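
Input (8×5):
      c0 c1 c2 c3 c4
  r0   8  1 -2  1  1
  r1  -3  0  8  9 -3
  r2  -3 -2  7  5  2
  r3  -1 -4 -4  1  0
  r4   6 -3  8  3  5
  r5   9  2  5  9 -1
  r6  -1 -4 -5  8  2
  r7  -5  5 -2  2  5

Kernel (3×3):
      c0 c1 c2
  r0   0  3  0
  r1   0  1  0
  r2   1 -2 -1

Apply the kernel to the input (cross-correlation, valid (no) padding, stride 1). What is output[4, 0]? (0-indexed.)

5

The receptive field on the input at this output position is [6 -3 8 / 9 2 5 / -1 -4 -5]. Elementwise product with the kernel and sum: -3·3 + 2·1 + -1·1 + -4·-2 + -5·-1.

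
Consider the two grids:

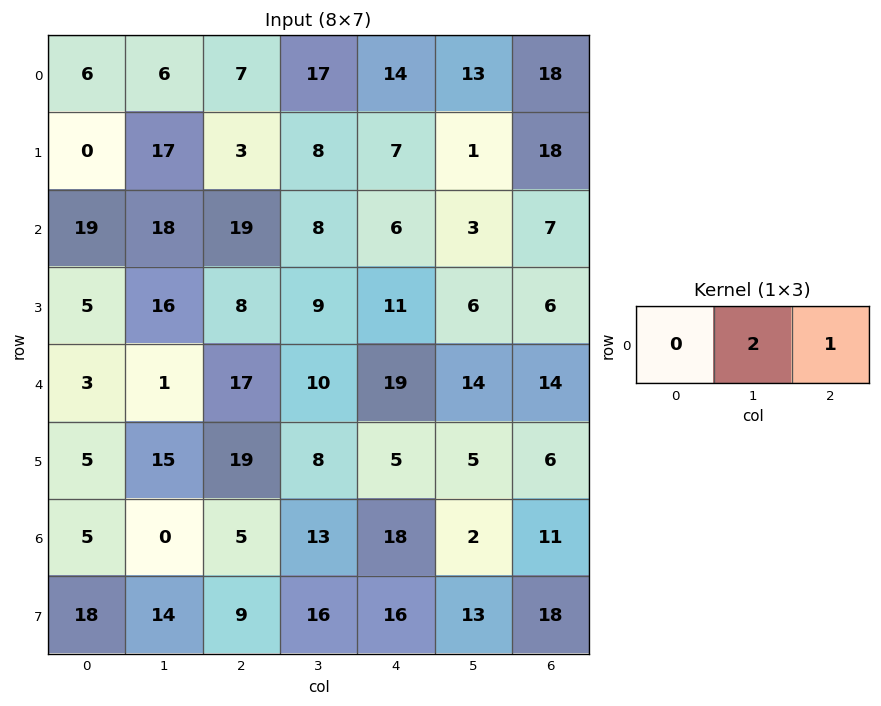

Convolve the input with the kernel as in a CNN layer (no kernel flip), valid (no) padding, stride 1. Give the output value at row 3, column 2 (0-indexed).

The receptive field on the input at this output position is [8 9 11]. Elementwise product with the kernel and sum: 9·2 + 11·1.

29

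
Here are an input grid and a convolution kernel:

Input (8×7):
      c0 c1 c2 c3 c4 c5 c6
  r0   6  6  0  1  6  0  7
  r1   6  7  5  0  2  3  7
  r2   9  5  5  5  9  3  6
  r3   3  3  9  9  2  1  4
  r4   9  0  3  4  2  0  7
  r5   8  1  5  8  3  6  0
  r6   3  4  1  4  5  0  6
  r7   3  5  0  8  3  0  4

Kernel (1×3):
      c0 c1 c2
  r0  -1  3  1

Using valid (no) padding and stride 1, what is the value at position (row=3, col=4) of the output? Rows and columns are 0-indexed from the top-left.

5

The receptive field on the input at this output position is [2 1 4]. Elementwise product with the kernel and sum: 2·-1 + 1·3 + 4·1.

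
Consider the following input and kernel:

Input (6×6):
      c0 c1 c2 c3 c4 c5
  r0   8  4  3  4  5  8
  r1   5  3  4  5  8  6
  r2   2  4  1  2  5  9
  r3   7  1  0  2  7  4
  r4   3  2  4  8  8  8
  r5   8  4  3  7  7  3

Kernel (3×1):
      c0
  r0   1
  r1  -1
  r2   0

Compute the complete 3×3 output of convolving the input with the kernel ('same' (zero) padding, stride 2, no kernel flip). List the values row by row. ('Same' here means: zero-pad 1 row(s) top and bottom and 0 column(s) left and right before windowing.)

Output[0,0]: The receptive field on the zero-padded input at this output position is [0 / 8 / 5]. Elementwise product with the kernel and sum: 0·1 + 8·-1.

-8 -3 -5
3 3 3
4 -4 -1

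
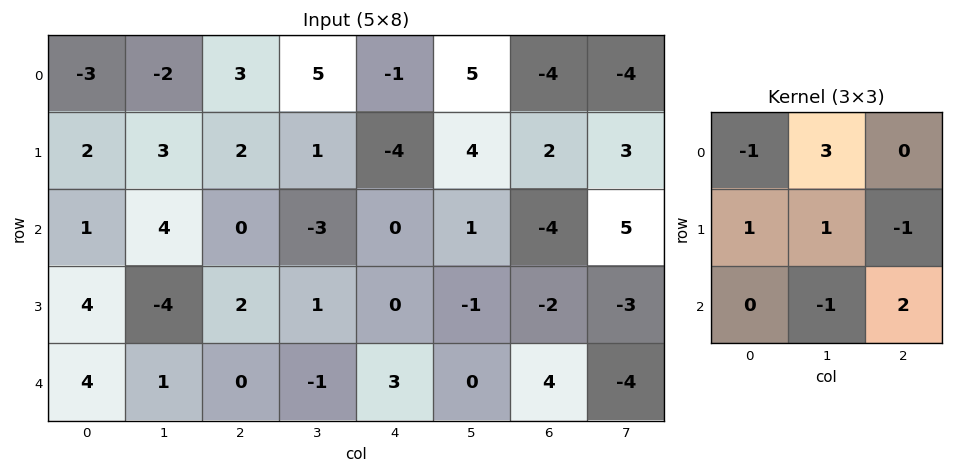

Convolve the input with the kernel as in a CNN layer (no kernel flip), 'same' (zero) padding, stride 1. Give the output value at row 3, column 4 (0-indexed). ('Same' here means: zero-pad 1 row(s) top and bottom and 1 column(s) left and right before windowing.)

The receptive field on the zero-padded input at this output position is [-3 0 1 / 1 0 -1 / -1 3 0]. Elementwise product with the kernel and sum: -3·-1 + 0·3 + 1·1 + 0·1 + -1·-1 + 3·-1 + 0·2.

2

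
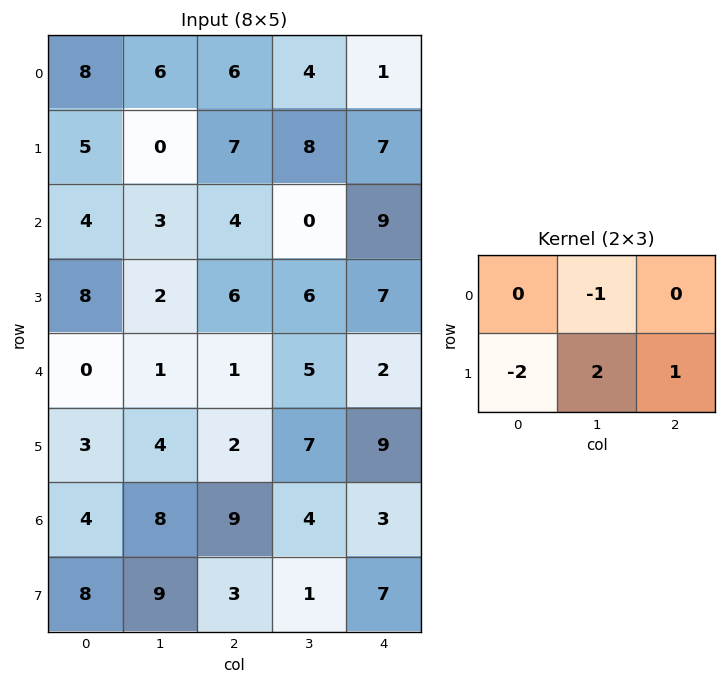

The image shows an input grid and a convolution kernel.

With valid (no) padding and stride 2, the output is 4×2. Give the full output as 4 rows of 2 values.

Output[0,0]: The receptive field on the input at this output position is [8 6 6 / 5 0 7]. Elementwise product with the kernel and sum: 6·-1 + 5·-2 + 0·2 + 7·1.
Output[0,1]: The receptive field on the input at this output position is [6 4 1 / 7 8 7]. Elementwise product with the kernel and sum: 4·-1 + 7·-2 + 8·2 + 7·1.

-9 5
-9 7
3 14
-3 -1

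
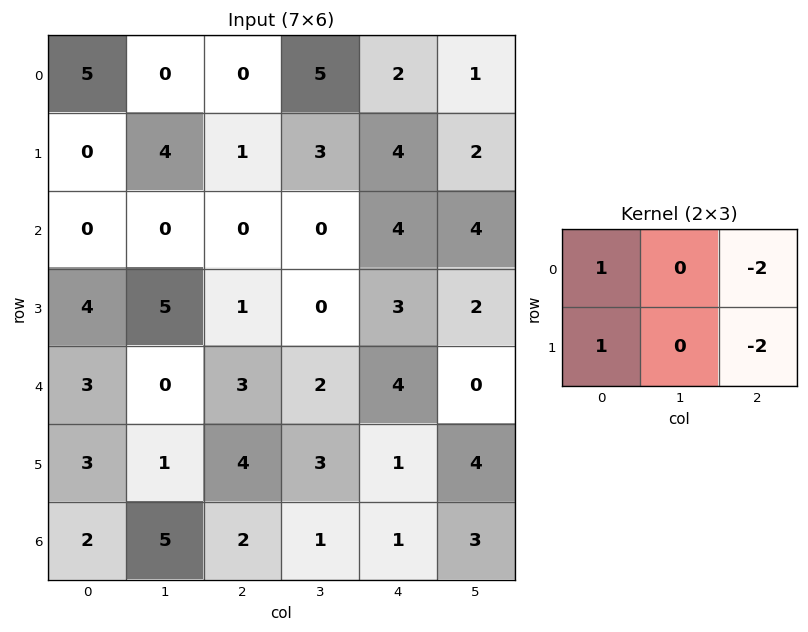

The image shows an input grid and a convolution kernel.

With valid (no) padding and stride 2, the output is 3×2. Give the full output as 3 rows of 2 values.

3 -11
2 -13
-8 -3

Output[0,0]: The receptive field on the input at this output position is [5 0 0 / 0 4 1]. Elementwise product with the kernel and sum: 5·1 + 0·-2 + 0·1 + 1·-2.
Output[0,1]: The receptive field on the input at this output position is [0 5 2 / 1 3 4]. Elementwise product with the kernel and sum: 0·1 + 2·-2 + 1·1 + 4·-2.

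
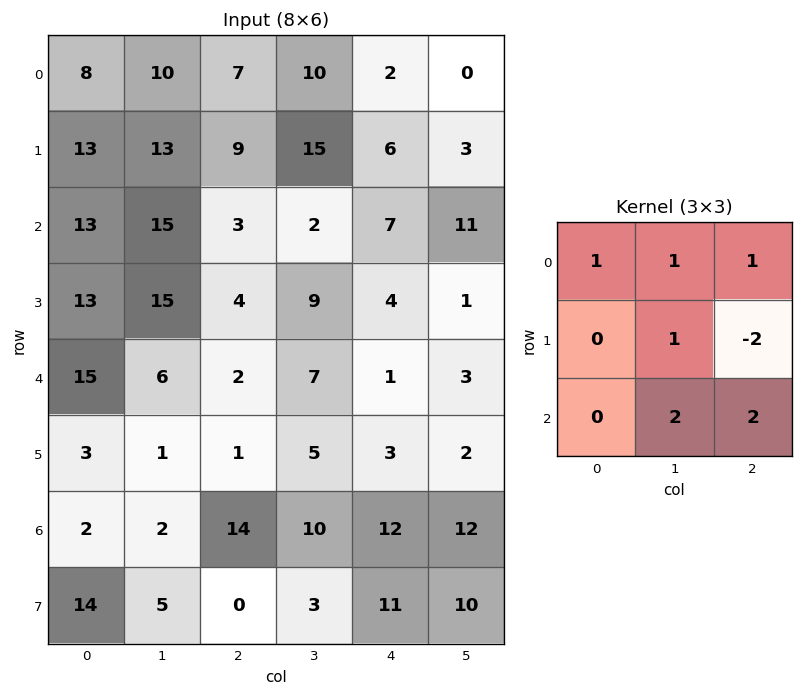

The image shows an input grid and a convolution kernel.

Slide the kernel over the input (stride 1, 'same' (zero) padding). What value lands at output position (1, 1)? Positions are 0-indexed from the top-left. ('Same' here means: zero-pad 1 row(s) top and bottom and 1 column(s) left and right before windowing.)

56

The receptive field on the zero-padded input at this output position is [8 10 7 / 13 13 9 / 13 15 3]. Elementwise product with the kernel and sum: 8·1 + 10·1 + 7·1 + 13·1 + 9·-2 + 15·2 + 3·2.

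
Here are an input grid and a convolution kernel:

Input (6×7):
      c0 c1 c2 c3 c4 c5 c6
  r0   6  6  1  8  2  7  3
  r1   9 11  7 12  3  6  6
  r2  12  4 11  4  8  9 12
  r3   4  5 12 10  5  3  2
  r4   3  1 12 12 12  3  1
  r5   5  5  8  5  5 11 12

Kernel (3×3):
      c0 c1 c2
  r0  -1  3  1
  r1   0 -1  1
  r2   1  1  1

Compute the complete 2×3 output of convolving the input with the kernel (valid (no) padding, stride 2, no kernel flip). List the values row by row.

Output[0,0]: The receptive field on the input at this output position is [6 6 1 / 9 11 7 / 12 4 11]. Elementwise product with the kernel and sum: 6·-1 + 6·3 + 1·1 + 11·-1 + 7·1 + 12·1 + 4·1 + 11·1.

36 39 51
34 40 46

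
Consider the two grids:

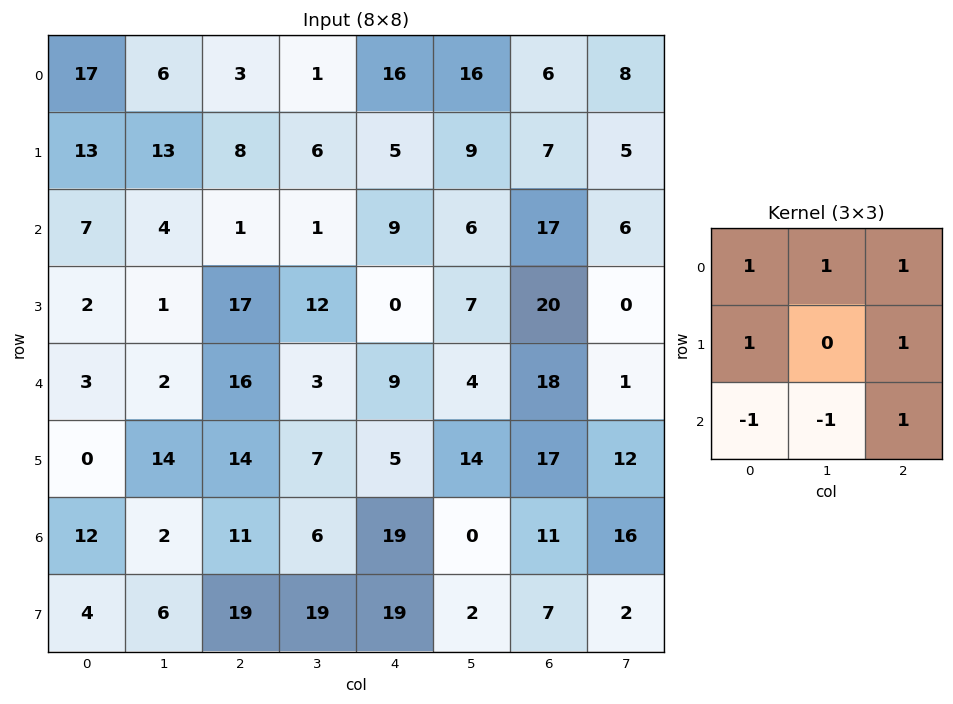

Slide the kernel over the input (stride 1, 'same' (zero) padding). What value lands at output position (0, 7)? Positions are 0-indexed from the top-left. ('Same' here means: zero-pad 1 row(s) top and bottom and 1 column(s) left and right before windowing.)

The receptive field on the zero-padded input at this output position is [0 0 0 / 6 8 0 / 7 5 0]. Elementwise product with the kernel and sum: 0·1 + 0·1 + 0·1 + 6·1 + 0·1 + 7·-1 + 5·-1 + 0·1.

-6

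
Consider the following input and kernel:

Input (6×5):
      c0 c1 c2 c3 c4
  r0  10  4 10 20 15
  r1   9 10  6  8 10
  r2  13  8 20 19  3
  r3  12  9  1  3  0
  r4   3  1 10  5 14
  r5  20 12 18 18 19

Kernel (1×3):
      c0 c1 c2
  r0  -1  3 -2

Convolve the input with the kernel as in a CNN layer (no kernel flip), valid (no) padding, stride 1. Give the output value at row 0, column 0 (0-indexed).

-18

The receptive field on the input at this output position is [10 4 10]. Elementwise product with the kernel and sum: 10·-1 + 4·3 + 10·-2.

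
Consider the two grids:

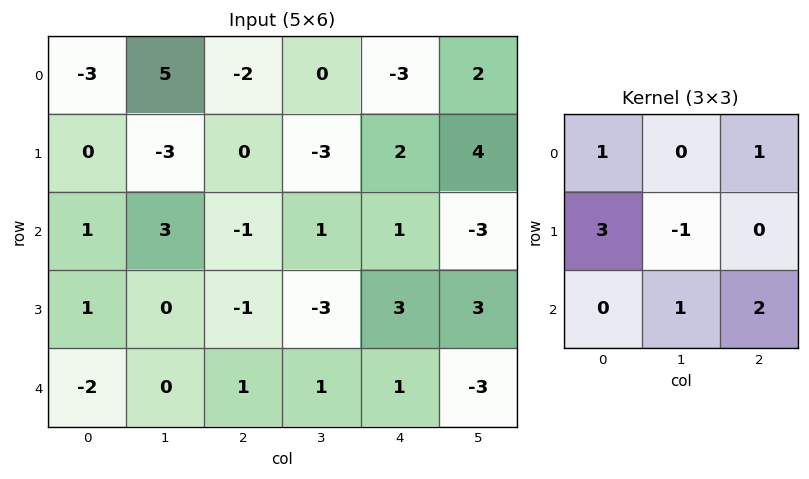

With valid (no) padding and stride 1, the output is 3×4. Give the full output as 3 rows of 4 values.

Output[0,0]: The receptive field on the input at this output position is [-3 5 -2 / 0 -3 0 / 1 3 -1]. Elementwise product with the kernel and sum: -3·1 + -2·1 + 0·3 + -3·-1 + 3·1 + -1·2.
Output[0,1]: The receptive field on the input at this output position is [5 -2 0 / -3 0 -3 / 3 -1 1]. Elementwise product with the kernel and sum: 5·1 + 0·1 + -3·3 + 0·-1 + -1·1 + 1·2.

-1 -3 1 -14
-2 -3 1 12
5 8 3 -19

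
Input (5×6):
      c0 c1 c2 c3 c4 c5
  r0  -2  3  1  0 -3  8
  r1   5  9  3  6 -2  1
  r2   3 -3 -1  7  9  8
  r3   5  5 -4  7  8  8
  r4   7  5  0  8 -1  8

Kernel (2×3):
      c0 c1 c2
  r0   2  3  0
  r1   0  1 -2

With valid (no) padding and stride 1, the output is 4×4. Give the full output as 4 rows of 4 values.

8 0 12 -13
36 12 13 -1
10 -27 10 33
30 -18 23 21

Output[0,0]: The receptive field on the input at this output position is [-2 3 1 / 5 9 3]. Elementwise product with the kernel and sum: -2·2 + 3·3 + 9·1 + 3·-2.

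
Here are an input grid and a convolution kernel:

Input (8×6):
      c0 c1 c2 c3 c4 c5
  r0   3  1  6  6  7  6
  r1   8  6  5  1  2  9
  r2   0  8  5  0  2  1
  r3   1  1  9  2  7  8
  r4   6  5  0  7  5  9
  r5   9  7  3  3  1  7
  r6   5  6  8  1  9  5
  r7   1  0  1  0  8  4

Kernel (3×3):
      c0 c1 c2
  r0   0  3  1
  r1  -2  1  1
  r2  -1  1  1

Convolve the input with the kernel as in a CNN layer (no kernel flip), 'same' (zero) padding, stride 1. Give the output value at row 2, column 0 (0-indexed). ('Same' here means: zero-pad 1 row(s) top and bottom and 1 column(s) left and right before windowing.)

40

The receptive field on the zero-padded input at this output position is [0 8 6 / 0 0 8 / 0 1 1]. Elementwise product with the kernel and sum: 8·3 + 6·1 + 0·-2 + 0·1 + 8·1 + 0·-1 + 1·1 + 1·1.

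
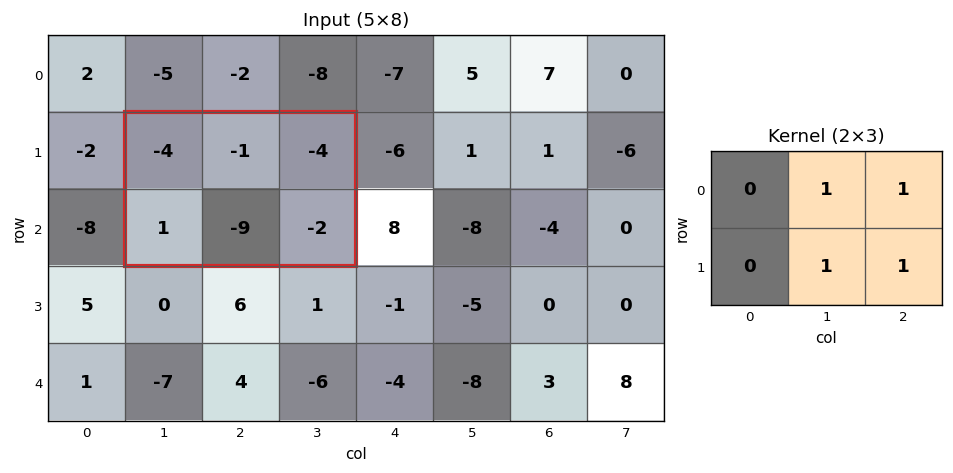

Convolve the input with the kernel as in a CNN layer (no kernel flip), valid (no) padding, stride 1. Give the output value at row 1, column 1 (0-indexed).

-16

The receptive field on the input at this output position is [-4 -1 -4 / 1 -9 -2]. Elementwise product with the kernel and sum: -1·1 + -4·1 + -9·1 + -2·1.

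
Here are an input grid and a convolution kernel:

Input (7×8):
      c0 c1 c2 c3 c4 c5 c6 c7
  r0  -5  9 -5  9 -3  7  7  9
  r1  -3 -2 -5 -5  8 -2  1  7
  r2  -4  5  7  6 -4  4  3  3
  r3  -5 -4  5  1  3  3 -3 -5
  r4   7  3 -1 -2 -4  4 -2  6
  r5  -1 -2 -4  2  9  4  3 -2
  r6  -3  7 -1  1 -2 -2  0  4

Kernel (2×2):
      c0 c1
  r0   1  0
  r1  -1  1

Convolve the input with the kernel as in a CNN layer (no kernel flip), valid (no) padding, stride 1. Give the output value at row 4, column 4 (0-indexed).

The receptive field on the input at this output position is [-4 4 / 9 4]. Elementwise product with the kernel and sum: -4·1 + 9·-1 + 4·1.

-9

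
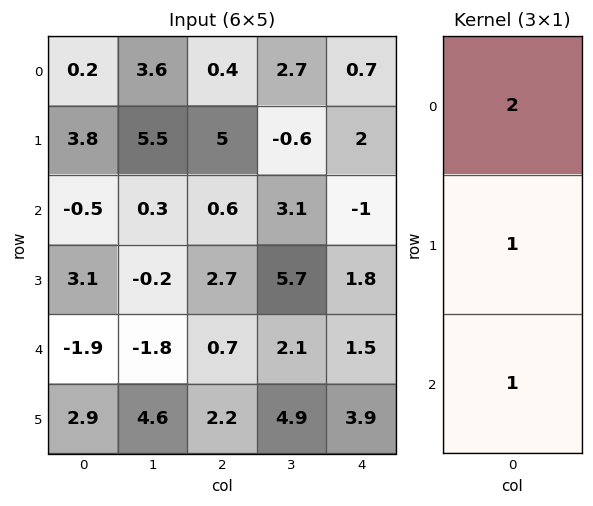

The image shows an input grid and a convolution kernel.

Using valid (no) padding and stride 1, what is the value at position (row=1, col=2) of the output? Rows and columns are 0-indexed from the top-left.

13.3

The receptive field on the input at this output position is [5 / 0.6 / 2.7]. Elementwise product with the kernel and sum: 5·2 + 0.6·1 + 2.7·1.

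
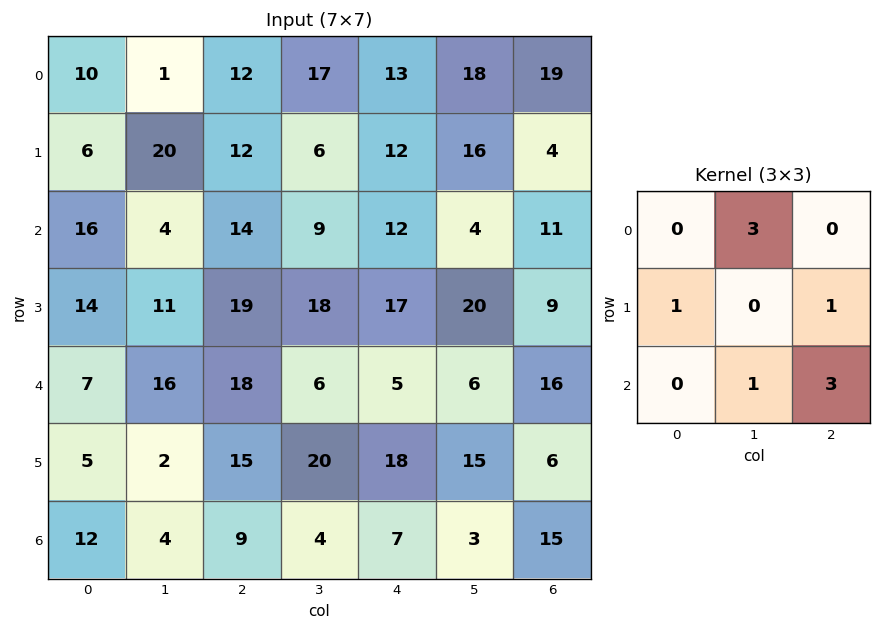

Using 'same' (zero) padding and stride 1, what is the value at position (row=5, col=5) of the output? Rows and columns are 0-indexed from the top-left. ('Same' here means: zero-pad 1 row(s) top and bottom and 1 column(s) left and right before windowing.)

The receptive field on the zero-padded input at this output position is [5 6 16 / 18 15 6 / 7 3 15]. Elementwise product with the kernel and sum: 6·3 + 18·1 + 6·1 + 3·1 + 15·3.

90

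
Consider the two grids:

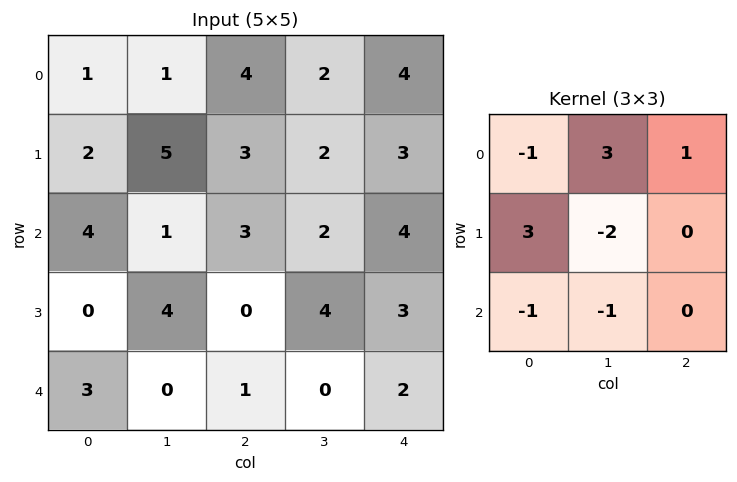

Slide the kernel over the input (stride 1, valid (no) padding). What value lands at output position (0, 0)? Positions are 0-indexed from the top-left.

The receptive field on the input at this output position is [1 1 4 / 2 5 3 / 4 1 3]. Elementwise product with the kernel and sum: 1·-1 + 1·3 + 4·1 + 2·3 + 5·-2 + 4·-1 + 1·-1.

-3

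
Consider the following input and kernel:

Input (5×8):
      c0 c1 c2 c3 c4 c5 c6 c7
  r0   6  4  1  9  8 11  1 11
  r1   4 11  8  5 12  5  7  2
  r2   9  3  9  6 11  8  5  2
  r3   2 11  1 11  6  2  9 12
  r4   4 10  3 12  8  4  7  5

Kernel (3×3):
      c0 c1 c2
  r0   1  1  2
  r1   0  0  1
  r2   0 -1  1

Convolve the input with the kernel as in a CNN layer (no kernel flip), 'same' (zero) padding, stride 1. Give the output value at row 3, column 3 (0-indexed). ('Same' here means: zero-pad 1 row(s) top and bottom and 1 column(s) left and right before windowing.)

The receptive field on the zero-padded input at this output position is [9 6 11 / 1 11 6 / 3 12 8]. Elementwise product with the kernel and sum: 9·1 + 6·1 + 11·2 + 6·1 + 12·-1 + 8·1.

39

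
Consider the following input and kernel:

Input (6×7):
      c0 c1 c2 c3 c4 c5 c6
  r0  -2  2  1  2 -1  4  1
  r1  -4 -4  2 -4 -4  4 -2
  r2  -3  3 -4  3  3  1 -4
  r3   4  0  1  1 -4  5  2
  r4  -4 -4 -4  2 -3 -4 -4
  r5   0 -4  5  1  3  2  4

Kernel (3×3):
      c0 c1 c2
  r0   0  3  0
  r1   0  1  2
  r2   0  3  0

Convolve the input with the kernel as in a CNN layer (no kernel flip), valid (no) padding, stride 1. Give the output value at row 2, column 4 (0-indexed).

0

The receptive field on the input at this output position is [3 1 -4 / -4 5 2 / -3 -4 -4]. Elementwise product with the kernel and sum: 1·3 + 5·1 + 2·2 + -4·3.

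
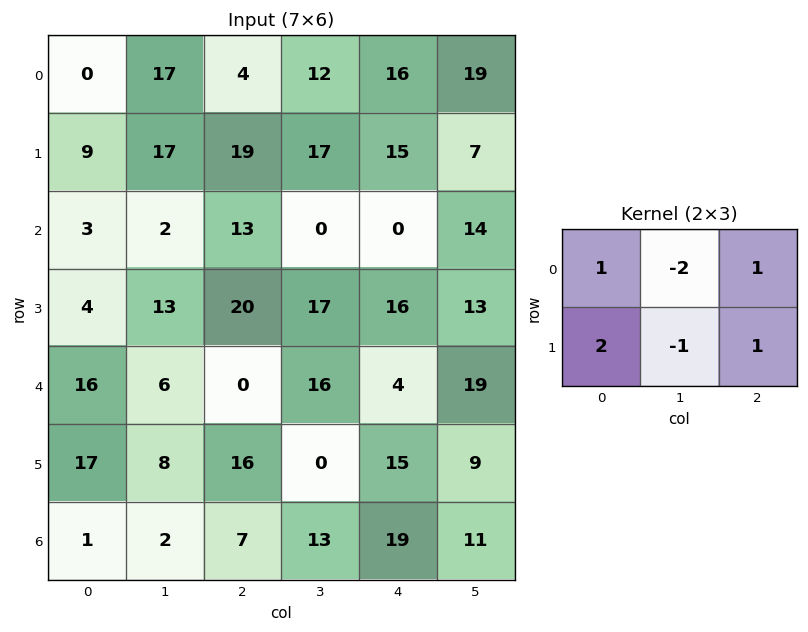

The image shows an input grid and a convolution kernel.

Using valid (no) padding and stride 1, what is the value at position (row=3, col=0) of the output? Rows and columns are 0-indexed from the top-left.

24

The receptive field on the input at this output position is [4 13 20 / 16 6 0]. Elementwise product with the kernel and sum: 4·1 + 13·-2 + 20·1 + 16·2 + 6·-1 + 0·1.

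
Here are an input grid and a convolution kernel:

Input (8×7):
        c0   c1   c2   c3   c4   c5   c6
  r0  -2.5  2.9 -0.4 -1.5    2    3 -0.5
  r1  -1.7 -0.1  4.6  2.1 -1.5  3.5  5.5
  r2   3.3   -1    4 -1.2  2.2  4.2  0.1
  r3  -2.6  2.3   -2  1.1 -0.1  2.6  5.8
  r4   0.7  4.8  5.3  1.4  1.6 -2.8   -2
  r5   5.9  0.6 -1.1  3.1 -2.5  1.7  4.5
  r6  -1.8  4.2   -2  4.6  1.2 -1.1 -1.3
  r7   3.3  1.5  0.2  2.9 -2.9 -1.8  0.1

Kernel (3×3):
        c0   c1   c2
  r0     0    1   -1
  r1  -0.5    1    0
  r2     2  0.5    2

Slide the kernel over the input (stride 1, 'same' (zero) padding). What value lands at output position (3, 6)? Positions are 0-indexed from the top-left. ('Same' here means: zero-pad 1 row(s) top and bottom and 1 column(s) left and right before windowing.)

The receptive field on the zero-padded input at this output position is [4.2 0.1 0 / 2.6 5.8 0 / -2.8 -2 0]. Elementwise product with the kernel and sum: 0.1·1 + 0·-1 + 2.6·-0.5 + 5.8·1 + -2.8·2 + -2·0.5 + 0·2.

-2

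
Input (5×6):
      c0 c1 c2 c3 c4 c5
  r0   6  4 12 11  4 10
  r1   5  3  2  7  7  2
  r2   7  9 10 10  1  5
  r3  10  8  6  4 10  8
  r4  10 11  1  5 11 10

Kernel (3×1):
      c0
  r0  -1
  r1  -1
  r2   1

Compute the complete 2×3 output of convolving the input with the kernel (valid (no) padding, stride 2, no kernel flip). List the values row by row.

-4 -4 -10
-7 -15 0

Output[0,0]: The receptive field on the input at this output position is [6 / 5 / 7]. Elementwise product with the kernel and sum: 6·-1 + 5·-1 + 7·1.
Output[0,1]: The receptive field on the input at this output position is [12 / 2 / 10]. Elementwise product with the kernel and sum: 12·-1 + 2·-1 + 10·1.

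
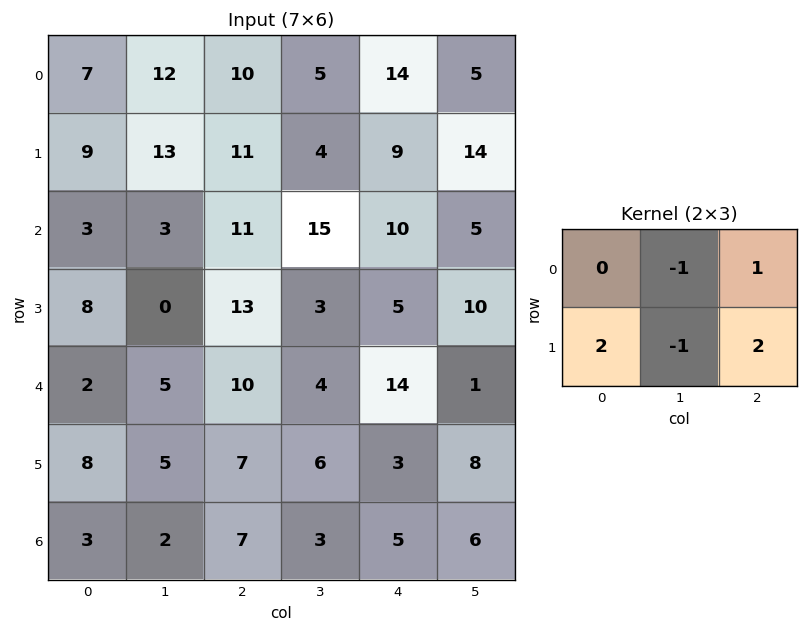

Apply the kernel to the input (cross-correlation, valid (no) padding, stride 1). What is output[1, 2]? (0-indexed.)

32

The receptive field on the input at this output position is [11 4 9 / 11 15 10]. Elementwise product with the kernel and sum: 4·-1 + 9·1 + 11·2 + 15·-1 + 10·2.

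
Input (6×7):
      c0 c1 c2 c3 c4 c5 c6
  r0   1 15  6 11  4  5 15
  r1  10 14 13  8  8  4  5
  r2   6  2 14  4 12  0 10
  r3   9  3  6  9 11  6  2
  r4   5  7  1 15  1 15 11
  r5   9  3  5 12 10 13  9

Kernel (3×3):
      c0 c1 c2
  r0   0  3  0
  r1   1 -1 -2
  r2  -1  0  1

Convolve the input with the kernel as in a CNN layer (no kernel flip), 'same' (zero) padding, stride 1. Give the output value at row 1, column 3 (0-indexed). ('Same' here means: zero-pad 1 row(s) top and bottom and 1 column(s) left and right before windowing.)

20

The receptive field on the zero-padded input at this output position is [6 11 4 / 13 8 8 / 14 4 12]. Elementwise product with the kernel and sum: 11·3 + 13·1 + 8·-1 + 8·-2 + 14·-1 + 12·1.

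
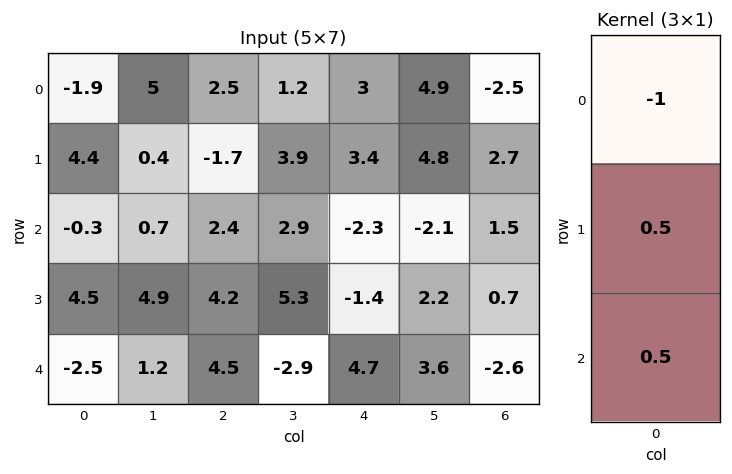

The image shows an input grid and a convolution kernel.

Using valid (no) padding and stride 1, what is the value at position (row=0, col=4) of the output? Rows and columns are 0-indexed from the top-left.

-2.45

The receptive field on the input at this output position is [3 / 3.4 / -2.3]. Elementwise product with the kernel and sum: 3·-1 + 3.4·0.5 + -2.3·0.5.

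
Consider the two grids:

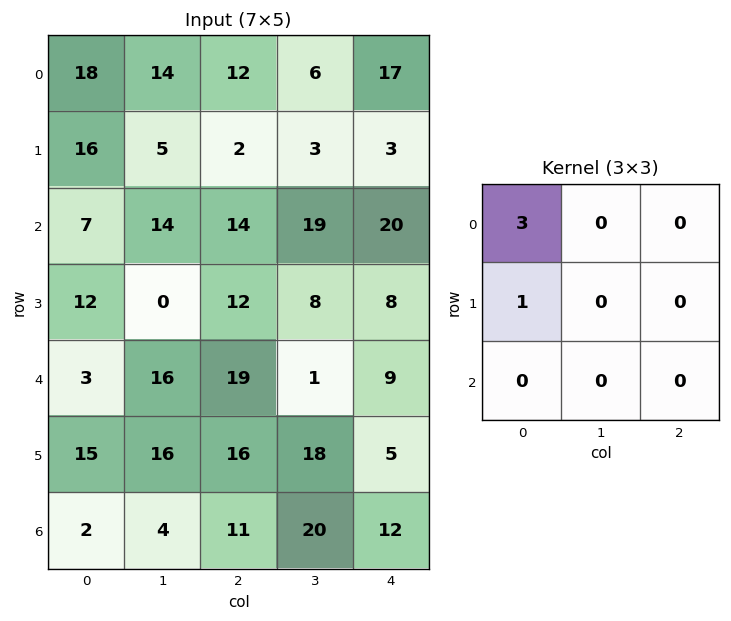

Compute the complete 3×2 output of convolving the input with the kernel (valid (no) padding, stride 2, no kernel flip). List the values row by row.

70 38
33 54
24 73

Output[0,0]: The receptive field on the input at this output position is [18 14 12 / 16 5 2 / 7 14 14]. Elementwise product with the kernel and sum: 18·3 + 16·1.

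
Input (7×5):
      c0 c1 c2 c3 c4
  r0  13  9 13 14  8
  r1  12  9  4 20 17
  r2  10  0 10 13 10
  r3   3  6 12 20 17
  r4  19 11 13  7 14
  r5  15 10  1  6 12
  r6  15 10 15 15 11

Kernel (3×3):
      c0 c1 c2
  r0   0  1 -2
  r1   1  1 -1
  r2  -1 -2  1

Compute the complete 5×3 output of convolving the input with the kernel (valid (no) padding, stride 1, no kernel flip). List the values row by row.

Output[0,0]: The receptive field on the input at this output position is [13 9 13 / 12 9 4 / 10 0 10]. Elementwise product with the kernel and sum: 9·1 + 13·-2 + 12·1 + 9·1 + 4·-1 + 10·-1 + 0·-2 + 10·1.
Output[0,1]: The receptive field on the input at this output position is [9 13 14 / 9 4 20 / 0 10 13]. Elementwise product with the kernel and sum: 13·1 + 14·-2 + 9·1 + 4·1 + 20·-1 + 0·-1 + 10·-2 + 13·1.

0 -29 -21
-2 -49 -36
-51 -48 -5
-35 -17 -9
-11 -21 -60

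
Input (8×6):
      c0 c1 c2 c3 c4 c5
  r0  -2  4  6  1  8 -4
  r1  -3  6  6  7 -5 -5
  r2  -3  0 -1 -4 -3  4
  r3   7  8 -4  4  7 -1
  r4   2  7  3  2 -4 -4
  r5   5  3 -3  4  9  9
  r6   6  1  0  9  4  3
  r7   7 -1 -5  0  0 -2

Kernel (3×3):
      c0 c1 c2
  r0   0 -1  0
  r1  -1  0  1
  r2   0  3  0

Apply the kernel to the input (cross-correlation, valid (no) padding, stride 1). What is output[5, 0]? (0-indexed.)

-12

The receptive field on the input at this output position is [5 3 -3 / 6 1 0 / 7 -1 -5]. Elementwise product with the kernel and sum: 3·-1 + 6·-1 + 0·1 + -1·3.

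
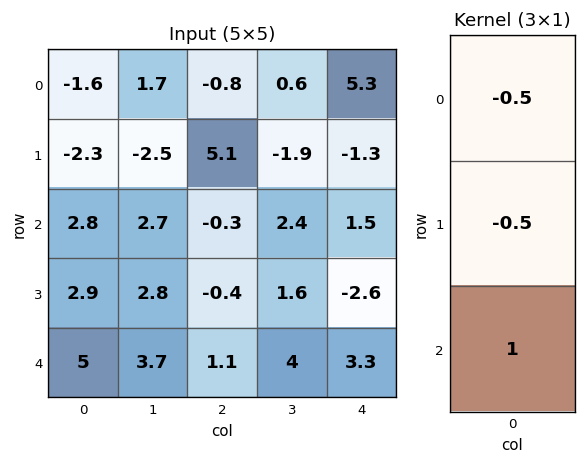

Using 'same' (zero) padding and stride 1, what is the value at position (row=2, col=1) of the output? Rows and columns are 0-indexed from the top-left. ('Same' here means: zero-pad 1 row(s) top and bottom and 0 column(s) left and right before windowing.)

The receptive field on the zero-padded input at this output position is [-2.5 / 2.7 / 2.8]. Elementwise product with the kernel and sum: -2.5·-0.5 + 2.7·-0.5 + 2.8·1.

2.7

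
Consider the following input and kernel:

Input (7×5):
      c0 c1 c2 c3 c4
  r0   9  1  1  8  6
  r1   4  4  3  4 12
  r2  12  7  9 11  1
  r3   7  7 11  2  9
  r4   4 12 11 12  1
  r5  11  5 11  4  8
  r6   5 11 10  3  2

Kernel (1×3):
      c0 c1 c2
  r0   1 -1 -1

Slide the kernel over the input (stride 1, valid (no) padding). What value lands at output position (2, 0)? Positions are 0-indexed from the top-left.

The receptive field on the input at this output position is [12 7 9]. Elementwise product with the kernel and sum: 12·1 + 7·-1 + 9·-1.

-4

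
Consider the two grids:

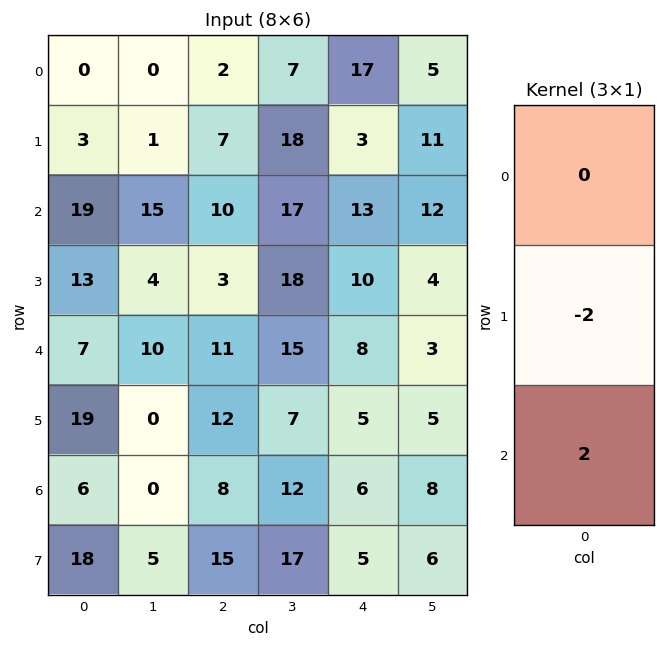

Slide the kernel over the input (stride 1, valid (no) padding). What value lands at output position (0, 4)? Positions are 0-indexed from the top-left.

The receptive field on the input at this output position is [17 / 3 / 13]. Elementwise product with the kernel and sum: 3·-2 + 13·2.

20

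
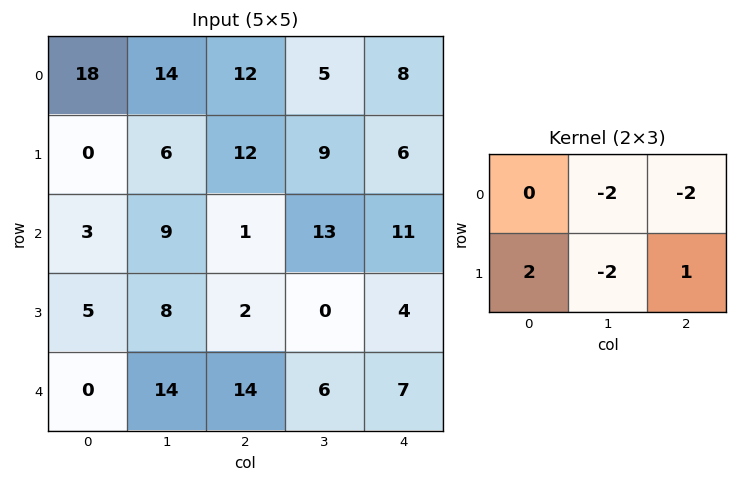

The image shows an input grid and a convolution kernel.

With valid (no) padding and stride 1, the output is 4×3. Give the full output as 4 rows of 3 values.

Output[0,0]: The receptive field on the input at this output position is [18 14 12 / 0 6 12]. Elementwise product with the kernel and sum: 14·-2 + 12·-2 + 0·2 + 6·-2 + 12·1.

-52 -37 -14
-47 -13 -43
-24 -16 -40
-34 2 15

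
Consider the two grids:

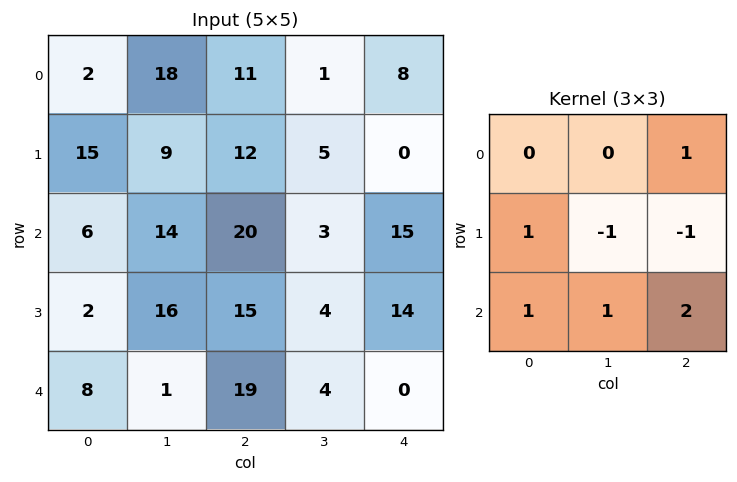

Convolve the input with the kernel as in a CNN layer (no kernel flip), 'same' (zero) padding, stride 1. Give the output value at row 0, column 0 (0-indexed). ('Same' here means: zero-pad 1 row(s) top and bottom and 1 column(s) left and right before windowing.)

The receptive field on the zero-padded input at this output position is [0 0 0 / 0 2 18 / 0 15 9]. Elementwise product with the kernel and sum: 0·1 + 0·1 + 2·-1 + 18·-1 + 0·1 + 15·1 + 9·2.

13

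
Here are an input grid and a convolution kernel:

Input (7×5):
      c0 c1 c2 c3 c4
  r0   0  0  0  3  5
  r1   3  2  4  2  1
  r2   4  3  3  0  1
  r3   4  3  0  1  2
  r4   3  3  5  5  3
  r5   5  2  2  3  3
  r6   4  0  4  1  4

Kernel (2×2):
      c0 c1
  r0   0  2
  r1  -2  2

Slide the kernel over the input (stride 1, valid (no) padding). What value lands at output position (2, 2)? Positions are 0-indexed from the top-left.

The receptive field on the input at this output position is [3 0 / 0 1]. Elementwise product with the kernel and sum: 0·2 + 0·-2 + 1·2.

2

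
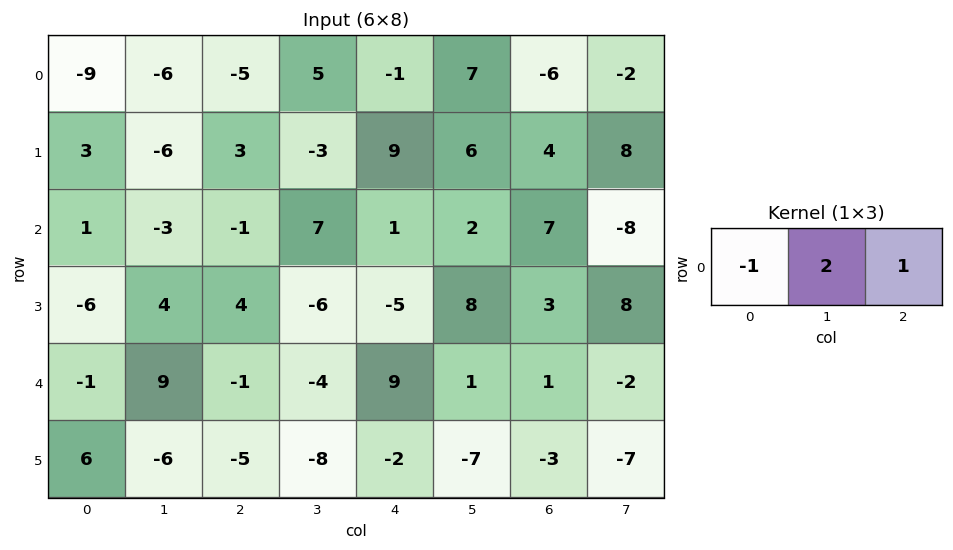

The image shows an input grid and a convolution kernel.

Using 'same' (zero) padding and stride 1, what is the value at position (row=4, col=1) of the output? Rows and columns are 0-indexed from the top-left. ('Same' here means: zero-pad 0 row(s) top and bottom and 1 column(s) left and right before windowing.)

The receptive field on the zero-padded input at this output position is [-1 9 -1]. Elementwise product with the kernel and sum: -1·-1 + 9·2 + -1·1.

18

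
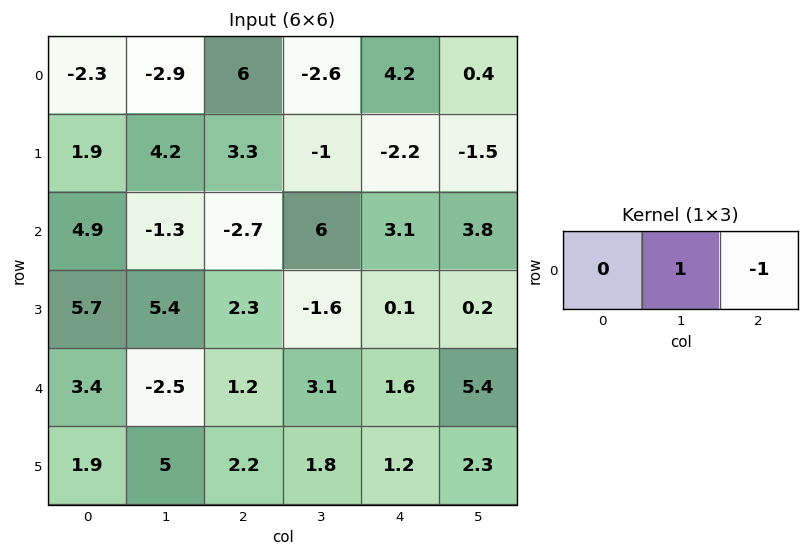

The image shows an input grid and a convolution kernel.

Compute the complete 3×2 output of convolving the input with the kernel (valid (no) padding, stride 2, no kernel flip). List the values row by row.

-8.9 -6.8
1.4 2.9
-3.7 1.5

Output[0,0]: The receptive field on the input at this output position is [-2.3 -2.9 6]. Elementwise product with the kernel and sum: -2.9·1 + 6·-1.
Output[0,1]: The receptive field on the input at this output position is [6 -2.6 4.2]. Elementwise product with the kernel and sum: -2.6·1 + 4.2·-1.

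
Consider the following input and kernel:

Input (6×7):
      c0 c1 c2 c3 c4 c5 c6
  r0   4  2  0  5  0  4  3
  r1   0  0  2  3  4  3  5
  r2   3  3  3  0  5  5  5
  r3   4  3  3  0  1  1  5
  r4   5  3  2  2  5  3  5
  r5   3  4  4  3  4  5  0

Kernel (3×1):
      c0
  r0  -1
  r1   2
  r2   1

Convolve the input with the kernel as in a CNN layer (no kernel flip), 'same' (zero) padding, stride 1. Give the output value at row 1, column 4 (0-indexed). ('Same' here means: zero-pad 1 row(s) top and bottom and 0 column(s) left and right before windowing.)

13

The receptive field on the zero-padded input at this output position is [0 / 4 / 5]. Elementwise product with the kernel and sum: 0·-1 + 4·2 + 5·1.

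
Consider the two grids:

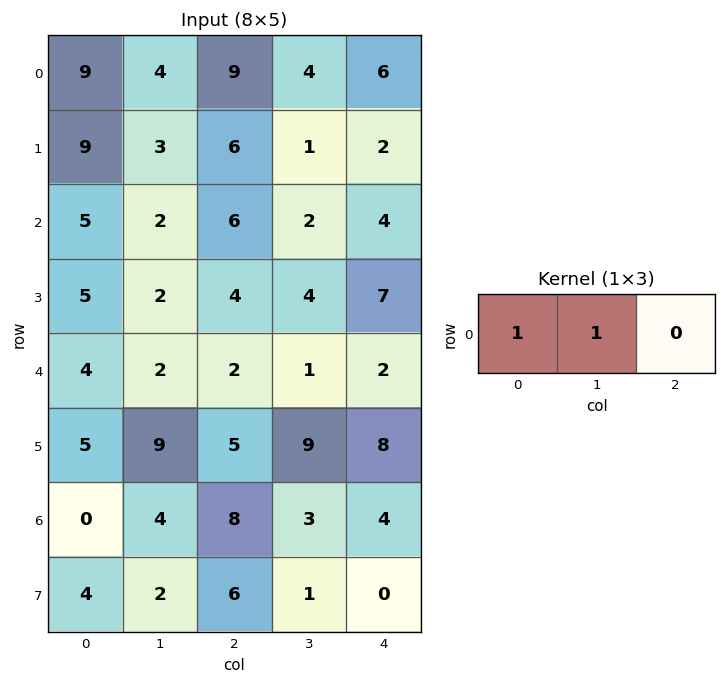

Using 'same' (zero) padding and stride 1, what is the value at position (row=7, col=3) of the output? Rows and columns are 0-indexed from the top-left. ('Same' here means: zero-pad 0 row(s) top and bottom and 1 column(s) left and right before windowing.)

The receptive field on the zero-padded input at this output position is [6 1 0]. Elementwise product with the kernel and sum: 6·1 + 1·1.

7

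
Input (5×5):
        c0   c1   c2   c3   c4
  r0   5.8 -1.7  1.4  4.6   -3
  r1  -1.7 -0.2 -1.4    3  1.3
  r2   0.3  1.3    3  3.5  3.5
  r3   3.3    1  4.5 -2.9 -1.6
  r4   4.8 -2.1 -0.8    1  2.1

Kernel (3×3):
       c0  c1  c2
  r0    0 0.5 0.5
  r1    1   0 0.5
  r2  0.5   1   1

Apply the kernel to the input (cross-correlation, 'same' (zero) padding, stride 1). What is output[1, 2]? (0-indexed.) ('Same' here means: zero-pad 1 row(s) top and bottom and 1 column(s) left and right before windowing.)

The receptive field on the zero-padded input at this output position is [-1.7 1.4 4.6 / -0.2 -1.4 3 / 1.3 3 3.5]. Elementwise product with the kernel and sum: 1.4·0.5 + 4.6·0.5 + -0.2·1 + 3·0.5 + 1.3·0.5 + 3·1 + 3.5·1.

11.45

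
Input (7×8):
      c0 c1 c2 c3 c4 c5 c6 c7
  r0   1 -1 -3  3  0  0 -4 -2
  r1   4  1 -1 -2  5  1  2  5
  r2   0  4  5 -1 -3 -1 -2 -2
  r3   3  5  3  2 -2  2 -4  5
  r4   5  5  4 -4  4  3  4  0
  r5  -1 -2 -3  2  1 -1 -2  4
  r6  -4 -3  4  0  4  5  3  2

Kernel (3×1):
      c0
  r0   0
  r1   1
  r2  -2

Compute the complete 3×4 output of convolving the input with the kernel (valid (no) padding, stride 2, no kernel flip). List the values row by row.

Output[0,0]: The receptive field on the input at this output position is [1 / 4 / 0]. Elementwise product with the kernel and sum: 4·1 + 0·-2.
Output[0,1]: The receptive field on the input at this output position is [-3 / -1 / 5]. Elementwise product with the kernel and sum: -1·1 + 5·-2.

4 -11 11 6
-7 -5 -10 -12
7 -11 -7 -8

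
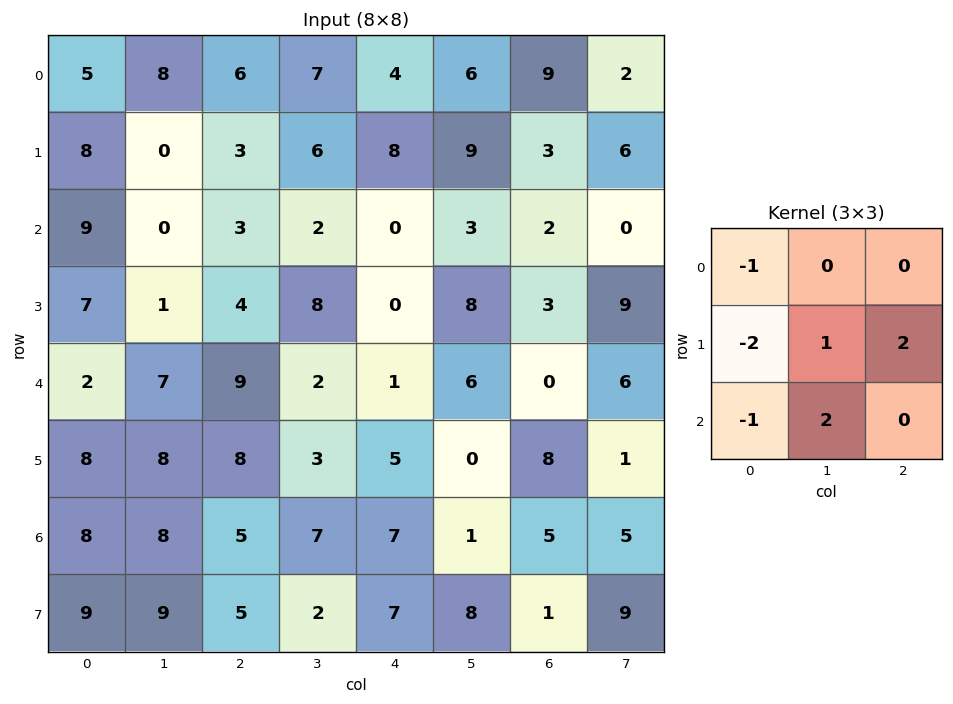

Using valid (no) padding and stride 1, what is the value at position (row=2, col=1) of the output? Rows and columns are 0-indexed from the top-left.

29

The receptive field on the input at this output position is [0 3 2 / 1 4 8 / 7 9 2]. Elementwise product with the kernel and sum: 0·-1 + 1·-2 + 4·1 + 8·2 + 7·-1 + 9·2.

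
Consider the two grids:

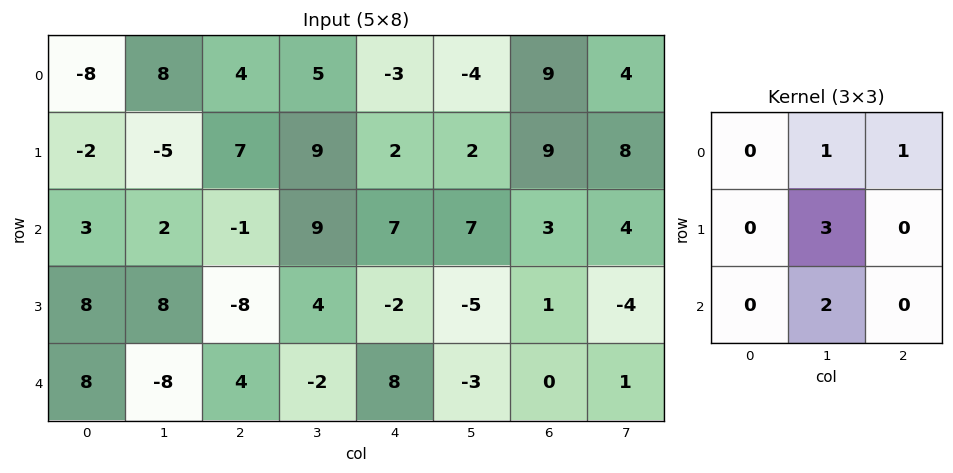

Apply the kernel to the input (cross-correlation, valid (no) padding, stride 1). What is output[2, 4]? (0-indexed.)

-11

The receptive field on the input at this output position is [7 7 3 / -2 -5 1 / 8 -3 0]. Elementwise product with the kernel and sum: 7·1 + 3·1 + -5·3 + -3·2.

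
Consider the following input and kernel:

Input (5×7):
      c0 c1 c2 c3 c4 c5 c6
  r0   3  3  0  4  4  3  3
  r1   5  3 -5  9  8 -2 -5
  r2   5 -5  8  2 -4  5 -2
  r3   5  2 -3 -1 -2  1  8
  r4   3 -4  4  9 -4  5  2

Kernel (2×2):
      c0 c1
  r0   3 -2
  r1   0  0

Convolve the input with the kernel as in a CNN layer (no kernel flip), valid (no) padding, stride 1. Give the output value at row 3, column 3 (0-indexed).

1

The receptive field on the input at this output position is [-1 -2 / 9 -4]. Elementwise product with the kernel and sum: -1·3 + -2·-2.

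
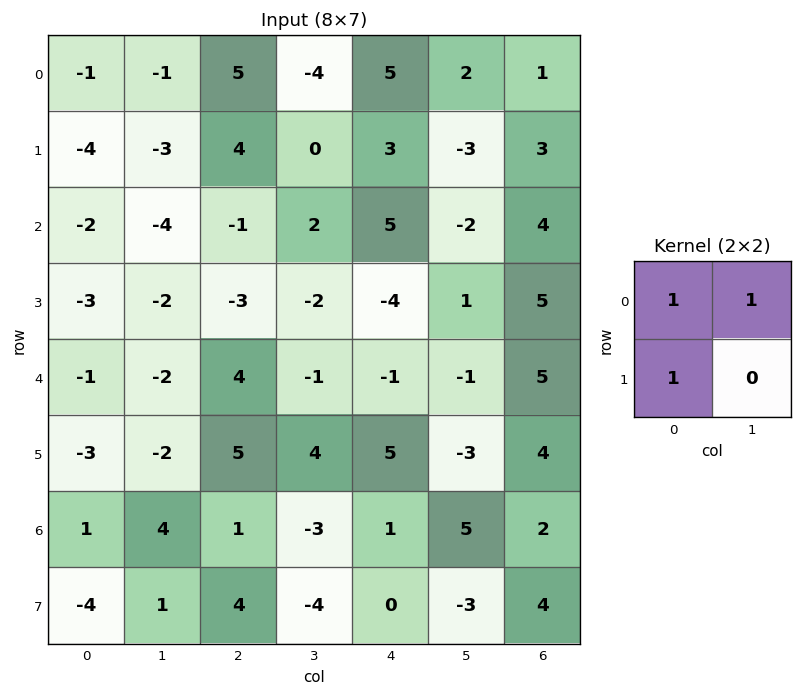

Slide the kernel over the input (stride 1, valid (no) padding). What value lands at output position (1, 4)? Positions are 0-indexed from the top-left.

The receptive field on the input at this output position is [3 -3 / 5 -2]. Elementwise product with the kernel and sum: 3·1 + -3·1 + 5·1.

5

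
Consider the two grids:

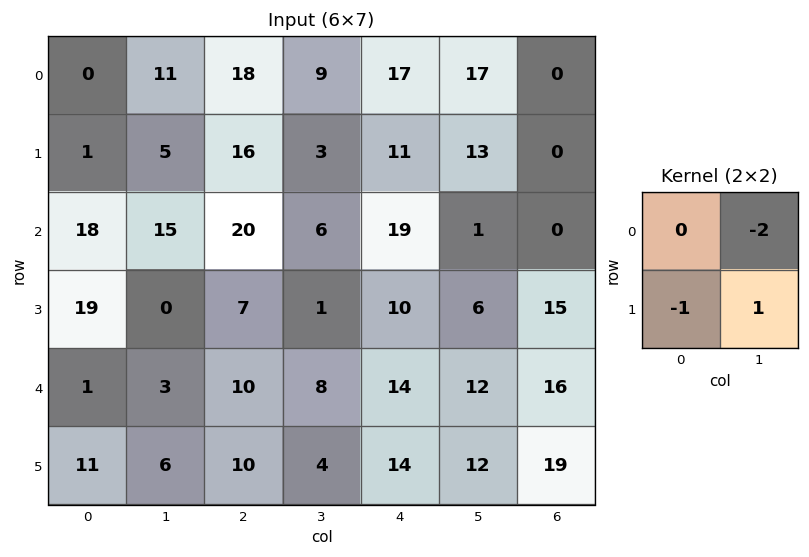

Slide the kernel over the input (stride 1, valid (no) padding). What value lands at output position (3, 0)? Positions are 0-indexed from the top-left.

2

The receptive field on the input at this output position is [19 0 / 1 3]. Elementwise product with the kernel and sum: 0·-2 + 1·-1 + 3·1.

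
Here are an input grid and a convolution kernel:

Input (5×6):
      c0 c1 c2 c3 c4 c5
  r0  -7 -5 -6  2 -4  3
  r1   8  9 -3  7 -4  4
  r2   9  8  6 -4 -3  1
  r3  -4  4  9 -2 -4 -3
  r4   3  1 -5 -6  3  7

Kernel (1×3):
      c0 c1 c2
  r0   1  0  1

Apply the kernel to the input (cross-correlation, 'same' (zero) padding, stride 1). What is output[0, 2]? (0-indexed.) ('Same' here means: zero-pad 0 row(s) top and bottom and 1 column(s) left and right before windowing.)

The receptive field on the zero-padded input at this output position is [-5 -6 2]. Elementwise product with the kernel and sum: -5·1 + 2·1.

-3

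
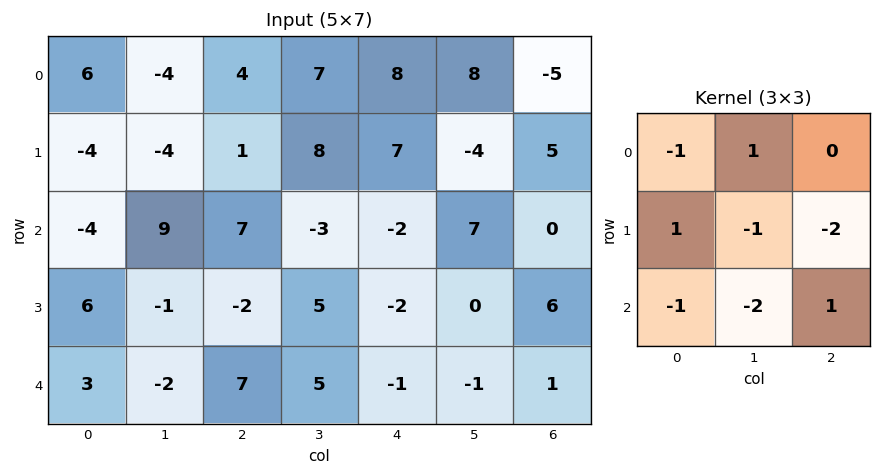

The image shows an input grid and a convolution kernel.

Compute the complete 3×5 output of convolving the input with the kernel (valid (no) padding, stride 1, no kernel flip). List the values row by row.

-19 -39 -21 24 -11
-33 23 11 -17 -12
32 -18 -31 4 -1

Output[0,0]: The receptive field on the input at this output position is [6 -4 4 / -4 -4 1 / -4 9 7]. Elementwise product with the kernel and sum: 6·-1 + -4·1 + -4·1 + -4·-1 + 1·-2 + -4·-1 + 9·-2 + 7·1.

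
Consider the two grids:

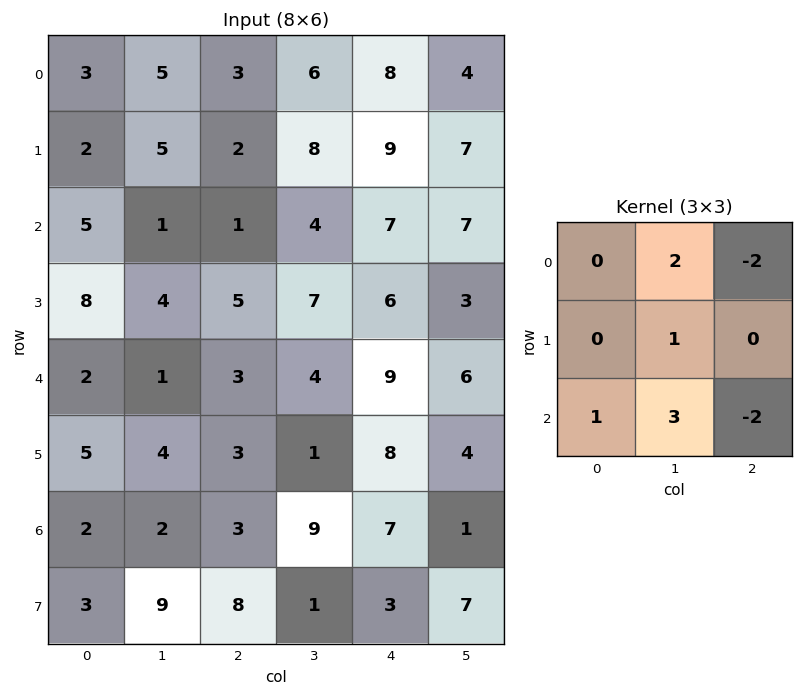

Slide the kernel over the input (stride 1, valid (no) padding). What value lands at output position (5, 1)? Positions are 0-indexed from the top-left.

The receptive field on the input at this output position is [4 3 1 / 2 3 9 / 9 8 1]. Elementwise product with the kernel and sum: 3·2 + 1·-2 + 3·1 + 9·1 + 8·3 + 1·-2.

38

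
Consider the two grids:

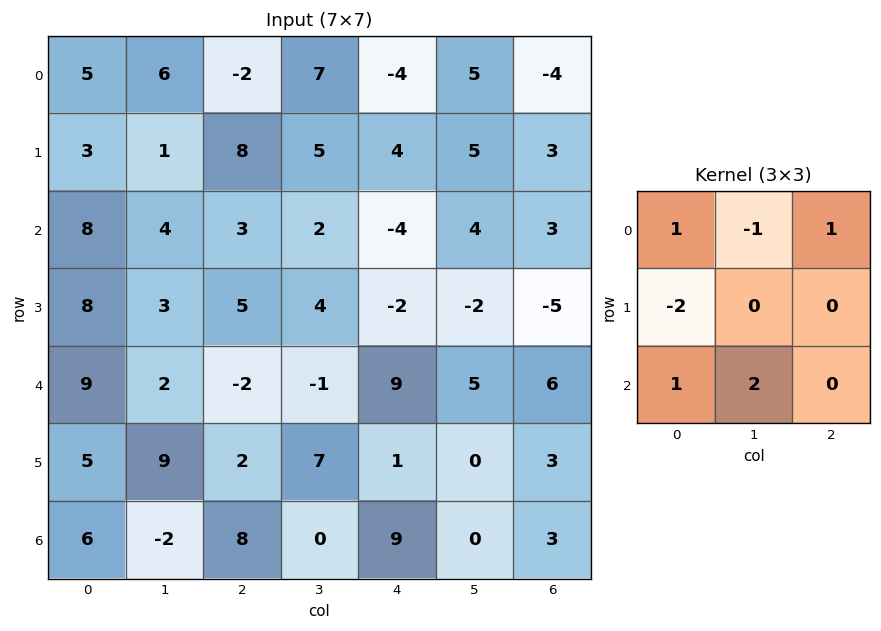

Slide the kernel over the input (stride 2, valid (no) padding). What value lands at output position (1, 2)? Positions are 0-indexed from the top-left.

18

The receptive field on the input at this output position is [-4 4 3 / -2 -2 -5 / 9 5 6]. Elementwise product with the kernel and sum: -4·1 + 4·-1 + 3·1 + -2·-2 + 9·1 + 5·2.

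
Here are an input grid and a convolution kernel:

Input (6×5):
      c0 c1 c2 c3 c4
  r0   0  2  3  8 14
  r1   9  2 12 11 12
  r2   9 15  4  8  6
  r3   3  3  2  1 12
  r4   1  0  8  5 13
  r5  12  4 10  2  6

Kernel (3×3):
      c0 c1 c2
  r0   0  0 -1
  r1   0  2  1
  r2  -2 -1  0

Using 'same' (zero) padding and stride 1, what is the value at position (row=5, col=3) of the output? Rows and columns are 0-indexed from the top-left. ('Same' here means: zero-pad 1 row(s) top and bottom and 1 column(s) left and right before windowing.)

The receptive field on the zero-padded input at this output position is [8 5 13 / 10 2 6 / 0 0 0]. Elementwise product with the kernel and sum: 13·-1 + 2·2 + 6·1 + 0·-2 + 0·-1.

-3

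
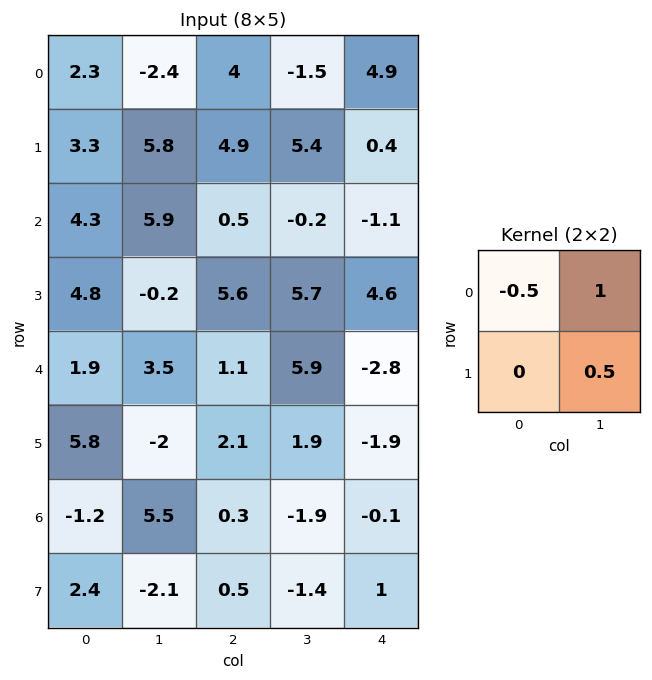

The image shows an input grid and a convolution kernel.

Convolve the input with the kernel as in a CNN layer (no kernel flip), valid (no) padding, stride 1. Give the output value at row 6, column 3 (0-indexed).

The receptive field on the input at this output position is [-1.9 -0.1 / -1.4 1]. Elementwise product with the kernel and sum: -1.9·-0.5 + -0.1·1 + 1·0.5.

1.35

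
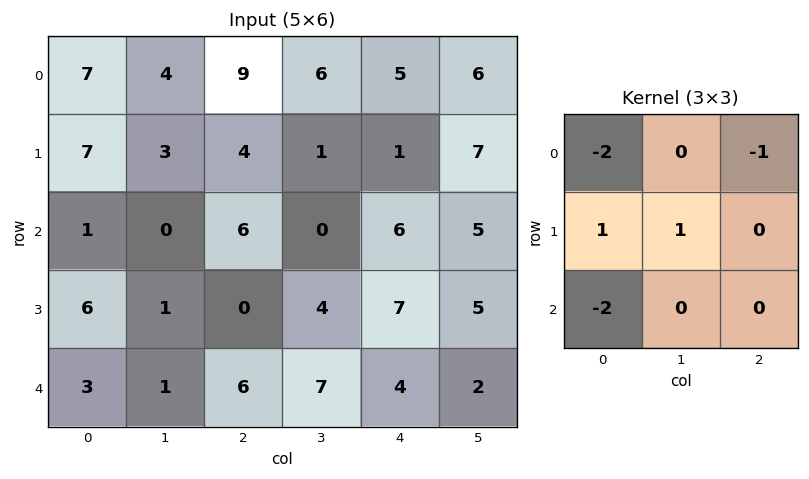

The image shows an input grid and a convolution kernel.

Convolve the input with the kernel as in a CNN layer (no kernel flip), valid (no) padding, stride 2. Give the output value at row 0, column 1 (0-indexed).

-30

The receptive field on the input at this output position is [9 6 5 / 4 1 1 / 6 0 6]. Elementwise product with the kernel and sum: 9·-2 + 5·-1 + 4·1 + 1·1 + 6·-2.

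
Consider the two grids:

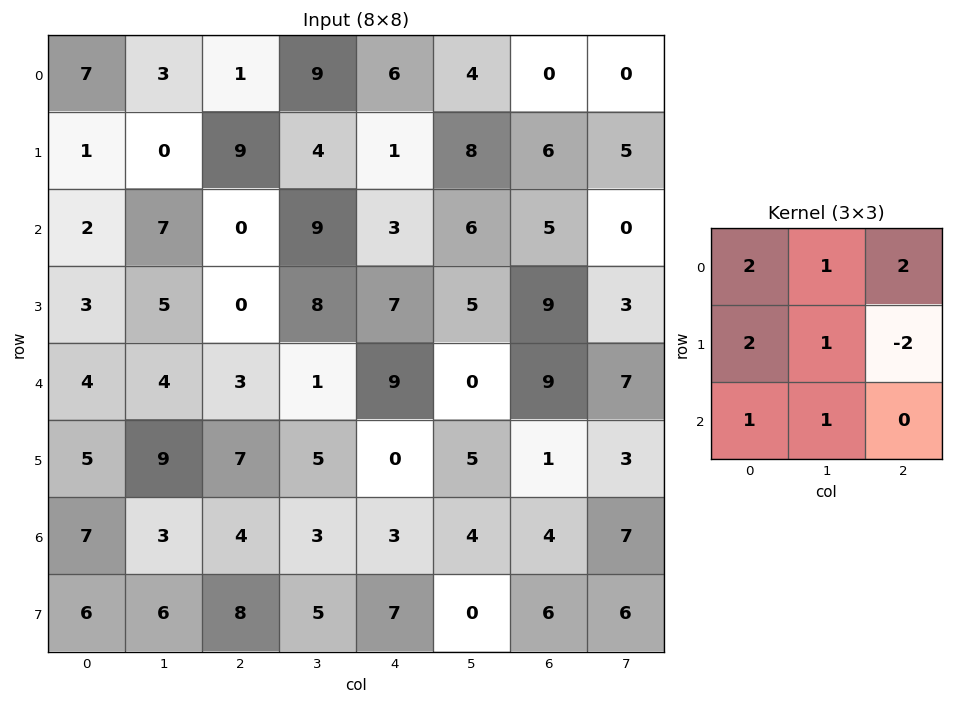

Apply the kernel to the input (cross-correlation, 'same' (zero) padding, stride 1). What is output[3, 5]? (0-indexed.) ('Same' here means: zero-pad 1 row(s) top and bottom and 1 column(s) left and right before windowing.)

32

The receptive field on the zero-padded input at this output position is [3 6 5 / 7 5 9 / 9 0 9]. Elementwise product with the kernel and sum: 3·2 + 6·1 + 5·2 + 7·2 + 5·1 + 9·-2 + 9·1 + 0·1.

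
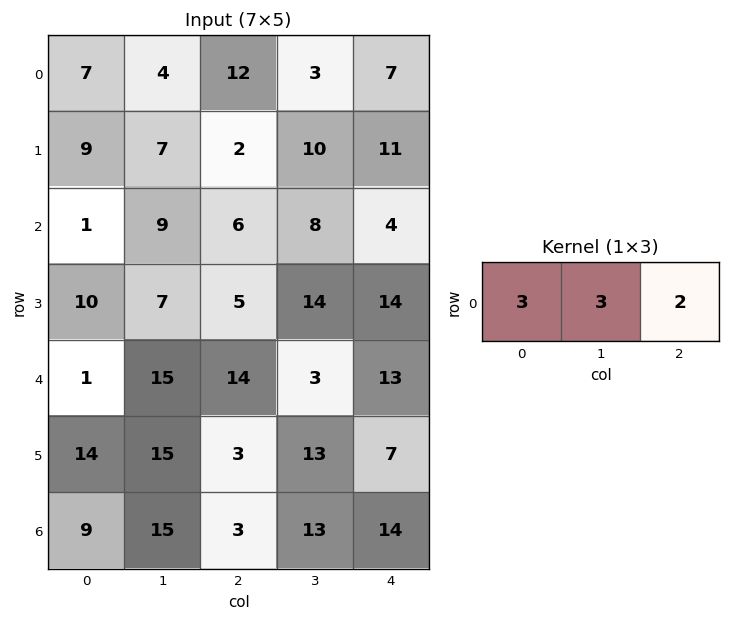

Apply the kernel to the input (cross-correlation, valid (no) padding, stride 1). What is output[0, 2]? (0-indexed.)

59

The receptive field on the input at this output position is [12 3 7]. Elementwise product with the kernel and sum: 12·3 + 3·3 + 7·2.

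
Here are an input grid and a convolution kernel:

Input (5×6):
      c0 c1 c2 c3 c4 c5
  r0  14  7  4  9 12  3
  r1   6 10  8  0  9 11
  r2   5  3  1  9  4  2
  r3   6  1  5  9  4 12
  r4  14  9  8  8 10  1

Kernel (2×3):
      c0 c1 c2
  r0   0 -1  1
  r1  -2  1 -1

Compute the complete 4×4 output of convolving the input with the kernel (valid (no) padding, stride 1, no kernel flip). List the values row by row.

-13 -7 -22 -11
-10 -22 12 -14
-18 2 -10 -28
-23 -14 -23 1

Output[0,0]: The receptive field on the input at this output position is [14 7 4 / 6 10 8]. Elementwise product with the kernel and sum: 7·-1 + 4·1 + 6·-2 + 10·1 + 8·-1.
Output[0,1]: The receptive field on the input at this output position is [7 4 9 / 10 8 0]. Elementwise product with the kernel and sum: 4·-1 + 9·1 + 10·-2 + 8·1 + 0·-1.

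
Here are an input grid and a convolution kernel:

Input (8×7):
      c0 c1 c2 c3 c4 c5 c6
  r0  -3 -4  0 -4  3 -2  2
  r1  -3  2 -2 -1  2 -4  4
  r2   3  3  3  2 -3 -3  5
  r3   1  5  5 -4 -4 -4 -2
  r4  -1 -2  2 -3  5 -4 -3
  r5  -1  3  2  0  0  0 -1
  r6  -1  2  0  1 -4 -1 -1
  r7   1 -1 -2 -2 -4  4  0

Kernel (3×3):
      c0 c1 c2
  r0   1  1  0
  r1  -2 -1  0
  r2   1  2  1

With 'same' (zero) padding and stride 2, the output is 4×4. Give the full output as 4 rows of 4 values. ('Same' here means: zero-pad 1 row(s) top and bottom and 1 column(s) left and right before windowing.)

-1 5 4 6
1 2 -16 -7
3 19 -7 3
1 -6 -4 6

Output[0,0]: The receptive field on the zero-padded input at this output position is [0 0 0 / 0 -3 -4 / 0 -3 2]. Elementwise product with the kernel and sum: 0·1 + 0·1 + 0·-2 + -3·-1 + 0·1 + -3·2 + 2·1.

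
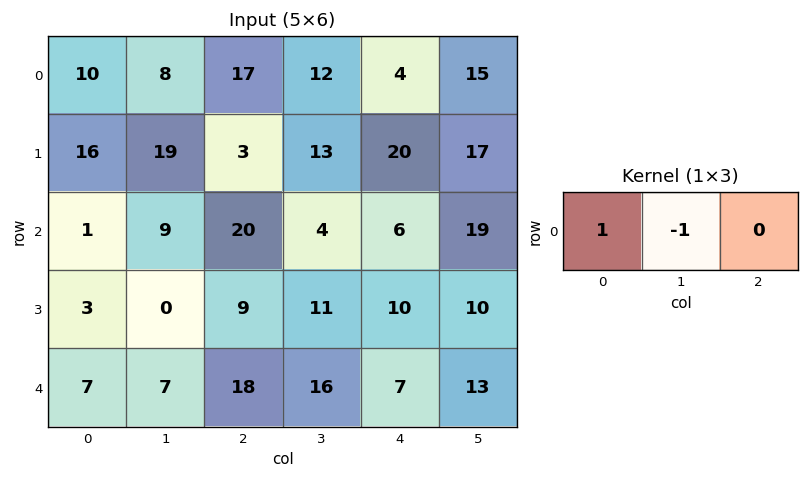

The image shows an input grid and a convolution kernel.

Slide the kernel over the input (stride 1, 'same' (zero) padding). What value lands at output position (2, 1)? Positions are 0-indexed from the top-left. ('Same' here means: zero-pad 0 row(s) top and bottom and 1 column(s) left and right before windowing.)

-8

The receptive field on the zero-padded input at this output position is [1 9 20]. Elementwise product with the kernel and sum: 1·1 + 9·-1.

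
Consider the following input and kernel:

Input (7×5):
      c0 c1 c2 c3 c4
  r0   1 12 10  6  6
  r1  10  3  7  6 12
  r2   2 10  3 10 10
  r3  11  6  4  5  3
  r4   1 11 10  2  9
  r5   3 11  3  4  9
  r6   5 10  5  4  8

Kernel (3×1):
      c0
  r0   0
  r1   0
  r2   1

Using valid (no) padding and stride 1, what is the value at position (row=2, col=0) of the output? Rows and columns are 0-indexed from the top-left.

1

The receptive field on the input at this output position is [2 / 11 / 1]. Elementwise product with the kernel and sum: 1·1.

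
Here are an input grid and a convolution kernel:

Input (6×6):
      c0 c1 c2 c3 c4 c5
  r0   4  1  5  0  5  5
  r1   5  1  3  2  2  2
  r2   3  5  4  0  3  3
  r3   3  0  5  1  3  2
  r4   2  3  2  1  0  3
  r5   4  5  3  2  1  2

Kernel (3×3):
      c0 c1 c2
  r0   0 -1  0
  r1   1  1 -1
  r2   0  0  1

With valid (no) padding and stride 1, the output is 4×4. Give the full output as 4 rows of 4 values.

Output[0,0]: The receptive field on the input at this output position is [4 1 5 / 5 1 3 / 3 5 4]. Elementwise product with the kernel and sum: 1·-1 + 5·1 + 1·1 + 3·-1 + 4·1.

6 -3 6 0
8 7 2 0
-5 1 3 2
6 1 3 -3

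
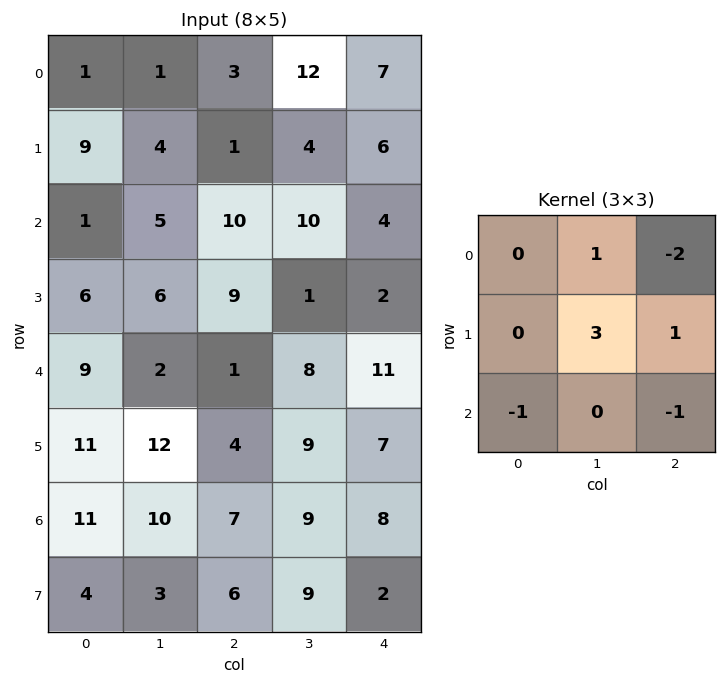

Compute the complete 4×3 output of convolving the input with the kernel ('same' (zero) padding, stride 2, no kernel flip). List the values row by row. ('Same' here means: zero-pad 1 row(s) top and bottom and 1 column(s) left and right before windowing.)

Output[0,0]: The receptive field on the zero-padded input at this output position is [0 0 0 / 0 1 1 / 0 9 4]. Elementwise product with the kernel and sum: 0·1 + 0·-2 + 1·3 + 1·1 + 0·-1 + 4·-1.
Output[0,1]: The receptive field on the zero-padded input at this output position is [0 0 0 / 1 3 12 / 4 1 4]. Elementwise product with the kernel and sum: 0·1 + 0·-2 + 3·3 + 12·1 + 4·-1 + 4·-1.

0 13 17
3 26 17
11 -3 26
27 4 22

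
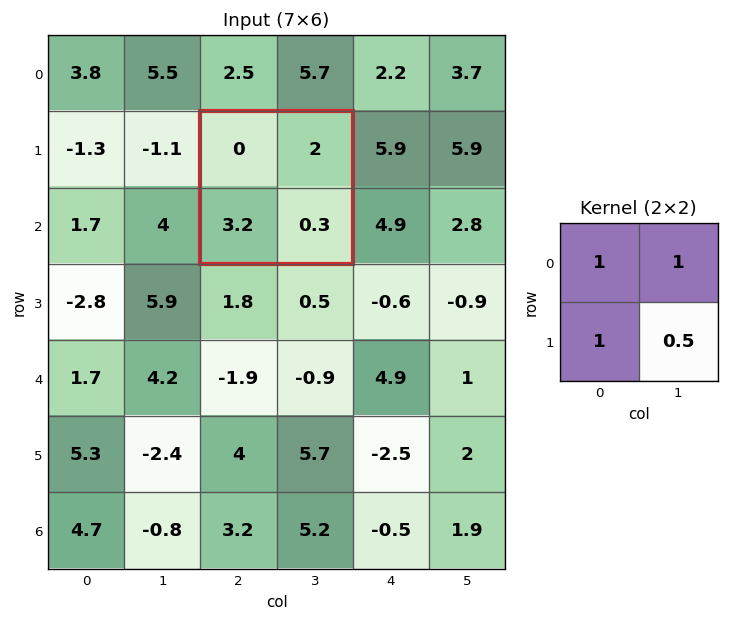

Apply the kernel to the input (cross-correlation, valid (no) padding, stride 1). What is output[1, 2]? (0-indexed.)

5.35

The receptive field on the input at this output position is [0 2 / 3.2 0.3]. Elementwise product with the kernel and sum: 0·1 + 2·1 + 3.2·1 + 0.3·0.5.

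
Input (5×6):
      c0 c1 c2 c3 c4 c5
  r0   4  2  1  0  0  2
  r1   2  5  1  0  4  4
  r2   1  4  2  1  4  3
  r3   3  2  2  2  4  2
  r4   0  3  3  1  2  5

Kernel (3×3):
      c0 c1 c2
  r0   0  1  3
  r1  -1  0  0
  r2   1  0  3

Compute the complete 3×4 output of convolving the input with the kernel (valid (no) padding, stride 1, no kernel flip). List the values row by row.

Output[0,0]: The receptive field on the input at this output position is [4 2 1 / 2 5 1 / 1 4 2]. Elementwise product with the kernel and sum: 2·1 + 1·3 + 2·-1 + 1·1 + 2·3.

10 3 13 16
16 5 24 23
16 9 20 27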